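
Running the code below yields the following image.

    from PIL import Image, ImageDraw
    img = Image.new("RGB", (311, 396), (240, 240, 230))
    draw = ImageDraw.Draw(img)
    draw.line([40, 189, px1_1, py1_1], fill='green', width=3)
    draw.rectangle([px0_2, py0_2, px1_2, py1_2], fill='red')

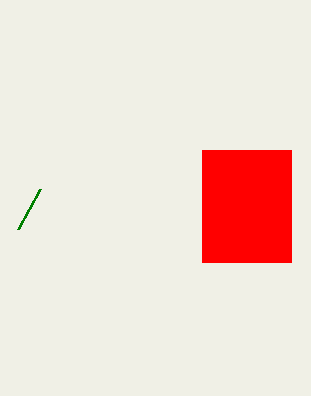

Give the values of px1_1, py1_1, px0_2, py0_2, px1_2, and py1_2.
px1_1 = 18; py1_1 = 229; px0_2 = 202; py0_2 = 150; px1_2 = 291; py1_2 = 262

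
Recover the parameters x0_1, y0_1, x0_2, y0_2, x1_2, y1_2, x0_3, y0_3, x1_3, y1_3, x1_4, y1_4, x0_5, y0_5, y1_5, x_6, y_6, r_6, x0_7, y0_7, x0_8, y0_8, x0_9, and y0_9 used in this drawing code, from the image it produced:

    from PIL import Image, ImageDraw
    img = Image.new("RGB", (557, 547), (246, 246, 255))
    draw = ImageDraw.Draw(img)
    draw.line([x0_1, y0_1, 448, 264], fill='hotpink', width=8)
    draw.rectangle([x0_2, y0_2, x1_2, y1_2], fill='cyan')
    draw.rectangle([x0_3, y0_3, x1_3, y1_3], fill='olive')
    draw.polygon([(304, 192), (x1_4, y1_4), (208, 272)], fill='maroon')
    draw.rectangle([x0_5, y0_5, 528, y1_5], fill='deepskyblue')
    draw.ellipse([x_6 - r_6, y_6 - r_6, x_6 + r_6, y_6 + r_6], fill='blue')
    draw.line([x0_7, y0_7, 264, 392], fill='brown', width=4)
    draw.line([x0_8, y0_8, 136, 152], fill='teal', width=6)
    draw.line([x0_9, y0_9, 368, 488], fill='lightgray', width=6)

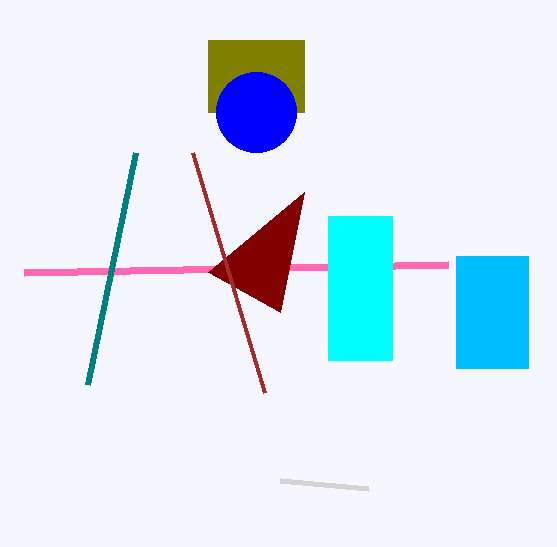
x0_1 = 24
y0_1 = 272
x0_2 = 328
y0_2 = 216
x1_2 = 392
y1_2 = 360
x0_3 = 208
y0_3 = 40
x1_3 = 304
y1_3 = 112
x1_4 = 280
y1_4 = 312
x0_5 = 456
y0_5 = 256
y1_5 = 368
x_6 = 256
y_6 = 112
r_6 = 40
x0_7 = 192
y0_7 = 152
x0_8 = 88
y0_8 = 384
x0_9 = 280
y0_9 = 480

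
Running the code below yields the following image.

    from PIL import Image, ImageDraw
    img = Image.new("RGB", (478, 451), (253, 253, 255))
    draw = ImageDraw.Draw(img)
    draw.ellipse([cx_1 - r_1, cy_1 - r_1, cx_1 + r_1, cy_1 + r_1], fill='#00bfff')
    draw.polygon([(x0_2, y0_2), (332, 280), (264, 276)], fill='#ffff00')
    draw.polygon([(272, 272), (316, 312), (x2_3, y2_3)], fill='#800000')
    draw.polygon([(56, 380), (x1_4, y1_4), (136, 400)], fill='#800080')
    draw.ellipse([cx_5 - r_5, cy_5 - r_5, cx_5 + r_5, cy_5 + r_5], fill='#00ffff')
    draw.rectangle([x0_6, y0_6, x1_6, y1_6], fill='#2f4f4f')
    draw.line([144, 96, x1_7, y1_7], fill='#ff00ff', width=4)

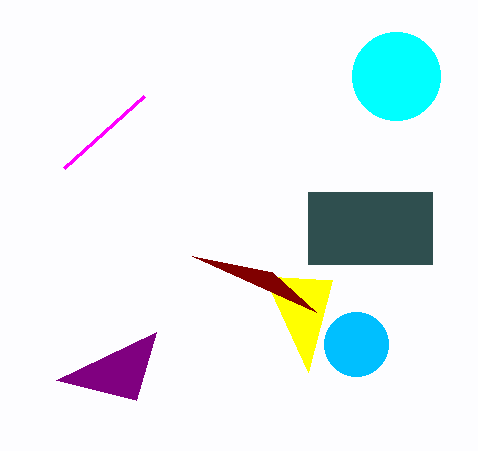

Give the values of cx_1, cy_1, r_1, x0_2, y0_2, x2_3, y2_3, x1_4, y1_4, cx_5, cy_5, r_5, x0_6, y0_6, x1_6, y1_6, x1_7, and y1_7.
cx_1 = 356
cy_1 = 344
r_1 = 32
x0_2 = 308
y0_2 = 372
x2_3 = 192
y2_3 = 256
x1_4 = 156
y1_4 = 332
cx_5 = 396
cy_5 = 76
r_5 = 44
x0_6 = 308
y0_6 = 192
x1_6 = 432
y1_6 = 264
x1_7 = 64
y1_7 = 168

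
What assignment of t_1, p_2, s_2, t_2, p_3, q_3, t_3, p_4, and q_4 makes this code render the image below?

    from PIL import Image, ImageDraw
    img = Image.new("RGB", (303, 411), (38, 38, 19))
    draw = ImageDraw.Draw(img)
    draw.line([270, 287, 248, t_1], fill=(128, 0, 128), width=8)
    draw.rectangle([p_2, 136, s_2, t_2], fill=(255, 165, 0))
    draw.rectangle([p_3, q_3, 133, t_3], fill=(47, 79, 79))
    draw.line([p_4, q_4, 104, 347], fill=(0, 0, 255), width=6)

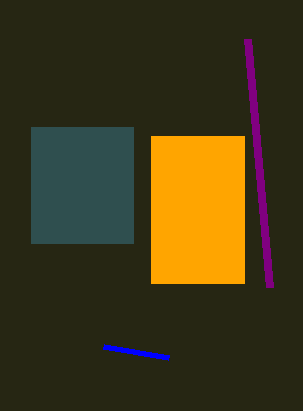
t_1 = 39
p_2 = 151
s_2 = 244
t_2 = 283
p_3 = 31
q_3 = 127
t_3 = 243
p_4 = 169
q_4 = 358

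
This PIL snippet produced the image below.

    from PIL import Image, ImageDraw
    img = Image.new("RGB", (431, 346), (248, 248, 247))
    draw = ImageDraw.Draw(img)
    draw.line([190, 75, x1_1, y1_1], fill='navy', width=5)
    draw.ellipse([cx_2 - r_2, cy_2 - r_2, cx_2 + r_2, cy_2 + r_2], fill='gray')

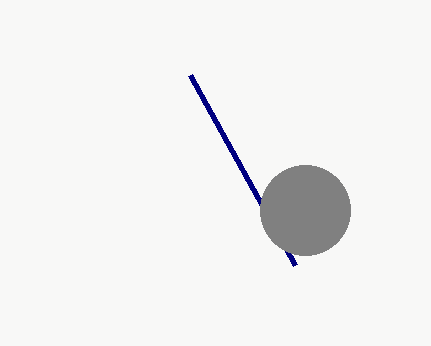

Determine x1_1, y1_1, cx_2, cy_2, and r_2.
x1_1 = 295, y1_1 = 265, cx_2 = 305, cy_2 = 210, r_2 = 45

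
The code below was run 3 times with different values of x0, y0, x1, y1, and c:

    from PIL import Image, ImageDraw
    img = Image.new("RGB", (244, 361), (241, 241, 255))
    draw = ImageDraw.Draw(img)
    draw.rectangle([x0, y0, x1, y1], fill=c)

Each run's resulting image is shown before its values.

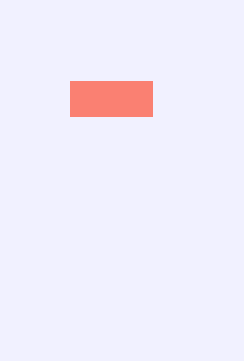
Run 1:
x0 = 70, y0 = 81, x1 = 152, y1 = 116, c = 'salmon'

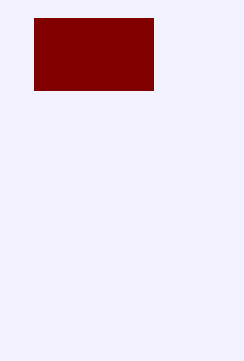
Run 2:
x0 = 34, y0 = 18, x1 = 153, y1 = 90, c = 'maroon'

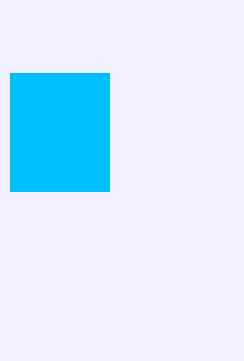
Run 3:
x0 = 10; y0 = 73; x1 = 109; y1 = 191; c = 'deepskyblue'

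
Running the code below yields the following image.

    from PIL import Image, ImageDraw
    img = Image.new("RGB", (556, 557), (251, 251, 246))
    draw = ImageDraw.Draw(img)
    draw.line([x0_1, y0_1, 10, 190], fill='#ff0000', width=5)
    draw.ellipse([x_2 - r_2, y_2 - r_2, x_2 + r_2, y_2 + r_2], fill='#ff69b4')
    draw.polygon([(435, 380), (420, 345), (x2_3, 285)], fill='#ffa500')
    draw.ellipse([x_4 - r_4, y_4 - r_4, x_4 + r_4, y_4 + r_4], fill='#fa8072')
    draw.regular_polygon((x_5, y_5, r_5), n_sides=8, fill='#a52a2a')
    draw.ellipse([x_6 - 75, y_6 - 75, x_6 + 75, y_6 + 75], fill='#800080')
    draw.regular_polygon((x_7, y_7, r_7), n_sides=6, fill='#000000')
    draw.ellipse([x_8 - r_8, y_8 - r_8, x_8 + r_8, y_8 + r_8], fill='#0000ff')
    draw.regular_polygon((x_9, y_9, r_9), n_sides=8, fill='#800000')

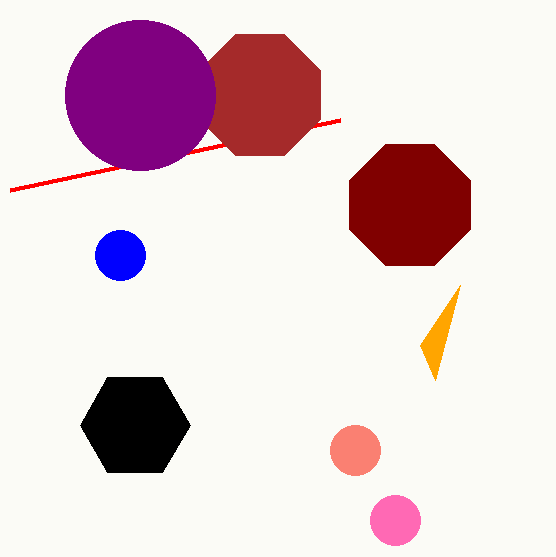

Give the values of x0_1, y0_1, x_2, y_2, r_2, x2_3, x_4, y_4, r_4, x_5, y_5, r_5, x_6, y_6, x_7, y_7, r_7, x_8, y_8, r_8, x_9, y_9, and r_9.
x0_1 = 340, y0_1 = 120, x_2 = 395, y_2 = 520, r_2 = 25, x2_3 = 460, x_4 = 355, y_4 = 450, r_4 = 25, x_5 = 260, y_5 = 95, r_5 = 65, x_6 = 140, y_6 = 95, x_7 = 135, y_7 = 425, r_7 = 55, x_8 = 120, y_8 = 255, r_8 = 25, x_9 = 410, y_9 = 205, r_9 = 65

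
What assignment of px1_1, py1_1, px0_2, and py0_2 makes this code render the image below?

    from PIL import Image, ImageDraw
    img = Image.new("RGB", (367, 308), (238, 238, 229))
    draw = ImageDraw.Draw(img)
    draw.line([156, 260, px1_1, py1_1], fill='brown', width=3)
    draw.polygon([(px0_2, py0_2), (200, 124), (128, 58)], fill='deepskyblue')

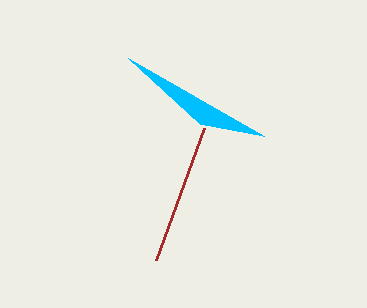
px1_1 = 204, py1_1 = 128, px0_2 = 264, py0_2 = 136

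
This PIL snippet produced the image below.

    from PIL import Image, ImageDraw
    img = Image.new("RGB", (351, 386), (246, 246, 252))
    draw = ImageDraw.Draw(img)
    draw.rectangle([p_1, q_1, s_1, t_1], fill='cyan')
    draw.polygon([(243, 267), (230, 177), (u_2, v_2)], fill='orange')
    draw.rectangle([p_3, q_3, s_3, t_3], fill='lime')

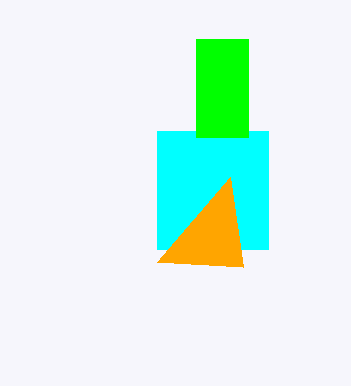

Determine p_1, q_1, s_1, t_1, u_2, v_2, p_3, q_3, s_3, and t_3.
p_1 = 157; q_1 = 131; s_1 = 268; t_1 = 249; u_2 = 157; v_2 = 262; p_3 = 196; q_3 = 39; s_3 = 248; t_3 = 137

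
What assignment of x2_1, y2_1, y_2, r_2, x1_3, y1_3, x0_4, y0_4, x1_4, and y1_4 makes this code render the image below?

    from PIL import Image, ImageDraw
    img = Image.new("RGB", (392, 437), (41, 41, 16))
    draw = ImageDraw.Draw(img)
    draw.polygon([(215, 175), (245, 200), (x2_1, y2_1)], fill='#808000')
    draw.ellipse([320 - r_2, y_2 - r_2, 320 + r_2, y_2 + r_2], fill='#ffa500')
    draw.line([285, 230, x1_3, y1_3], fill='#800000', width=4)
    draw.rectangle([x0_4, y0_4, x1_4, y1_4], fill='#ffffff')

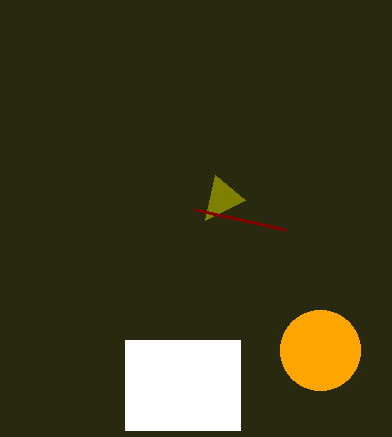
x2_1 = 205; y2_1 = 220; y_2 = 350; r_2 = 40; x1_3 = 195; y1_3 = 210; x0_4 = 125; y0_4 = 340; x1_4 = 240; y1_4 = 430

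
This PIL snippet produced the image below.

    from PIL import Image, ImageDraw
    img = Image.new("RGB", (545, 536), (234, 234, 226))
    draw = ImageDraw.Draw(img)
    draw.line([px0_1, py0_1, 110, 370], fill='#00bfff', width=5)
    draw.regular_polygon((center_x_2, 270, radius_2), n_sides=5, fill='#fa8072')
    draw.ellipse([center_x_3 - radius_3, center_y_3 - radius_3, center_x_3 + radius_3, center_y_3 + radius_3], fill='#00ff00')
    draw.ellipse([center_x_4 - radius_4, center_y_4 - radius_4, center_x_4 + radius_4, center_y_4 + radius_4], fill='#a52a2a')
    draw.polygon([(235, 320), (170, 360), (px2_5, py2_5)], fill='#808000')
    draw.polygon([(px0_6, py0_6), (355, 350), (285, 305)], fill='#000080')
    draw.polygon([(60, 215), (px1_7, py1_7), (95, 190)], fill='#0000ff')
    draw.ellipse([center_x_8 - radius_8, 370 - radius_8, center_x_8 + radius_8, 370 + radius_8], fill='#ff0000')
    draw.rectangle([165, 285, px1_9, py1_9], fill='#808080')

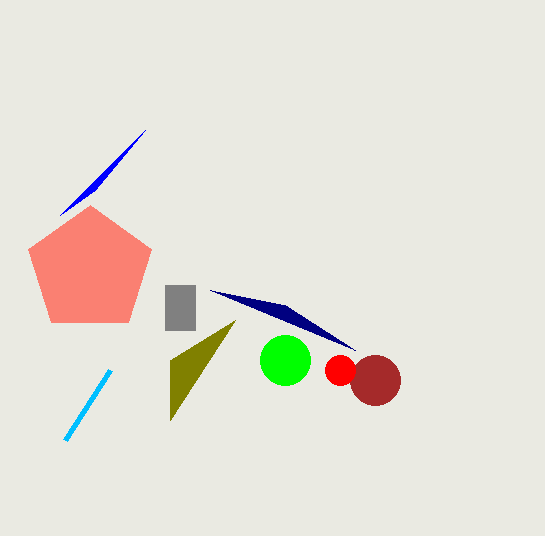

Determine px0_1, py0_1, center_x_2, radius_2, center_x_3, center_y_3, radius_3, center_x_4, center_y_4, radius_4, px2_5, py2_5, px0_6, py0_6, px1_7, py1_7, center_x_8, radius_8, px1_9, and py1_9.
px0_1 = 65
py0_1 = 440
center_x_2 = 90
radius_2 = 65
center_x_3 = 285
center_y_3 = 360
radius_3 = 25
center_x_4 = 375
center_y_4 = 380
radius_4 = 25
px2_5 = 170
py2_5 = 420
px0_6 = 210
py0_6 = 290
px1_7 = 145
py1_7 = 130
center_x_8 = 340
radius_8 = 15
px1_9 = 195
py1_9 = 330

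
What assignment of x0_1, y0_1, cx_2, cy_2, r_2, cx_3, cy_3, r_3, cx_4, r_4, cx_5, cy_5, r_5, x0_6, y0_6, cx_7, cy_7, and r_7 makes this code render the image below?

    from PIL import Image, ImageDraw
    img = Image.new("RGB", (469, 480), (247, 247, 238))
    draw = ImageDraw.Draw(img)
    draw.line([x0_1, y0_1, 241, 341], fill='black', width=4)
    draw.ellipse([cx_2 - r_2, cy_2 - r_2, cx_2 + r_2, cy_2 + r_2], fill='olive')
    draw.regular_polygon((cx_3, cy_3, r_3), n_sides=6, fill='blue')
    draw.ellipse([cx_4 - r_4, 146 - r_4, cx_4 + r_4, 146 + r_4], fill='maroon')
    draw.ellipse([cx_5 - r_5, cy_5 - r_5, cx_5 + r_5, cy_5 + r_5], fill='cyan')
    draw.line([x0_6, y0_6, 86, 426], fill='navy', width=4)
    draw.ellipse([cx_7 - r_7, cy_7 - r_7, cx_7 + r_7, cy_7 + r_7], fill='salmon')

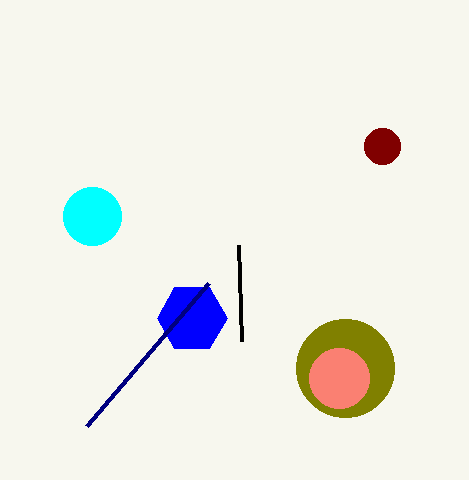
x0_1 = 238
y0_1 = 245
cx_2 = 345
cy_2 = 368
r_2 = 49
cx_3 = 192
cy_3 = 318
r_3 = 35
cx_4 = 382
r_4 = 18
cx_5 = 92
cy_5 = 216
r_5 = 29
x0_6 = 208
y0_6 = 283
cx_7 = 339
cy_7 = 378
r_7 = 30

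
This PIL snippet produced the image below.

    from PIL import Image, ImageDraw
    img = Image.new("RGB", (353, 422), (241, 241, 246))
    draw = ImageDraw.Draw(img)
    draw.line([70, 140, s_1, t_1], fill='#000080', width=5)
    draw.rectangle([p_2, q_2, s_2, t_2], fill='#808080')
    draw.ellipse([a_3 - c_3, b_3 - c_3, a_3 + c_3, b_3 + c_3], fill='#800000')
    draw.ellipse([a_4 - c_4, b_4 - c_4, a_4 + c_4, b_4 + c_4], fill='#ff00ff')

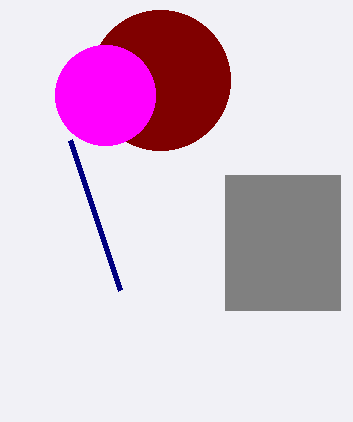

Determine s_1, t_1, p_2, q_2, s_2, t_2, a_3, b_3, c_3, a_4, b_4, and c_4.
s_1 = 120, t_1 = 290, p_2 = 225, q_2 = 175, s_2 = 340, t_2 = 310, a_3 = 160, b_3 = 80, c_3 = 70, a_4 = 105, b_4 = 95, c_4 = 50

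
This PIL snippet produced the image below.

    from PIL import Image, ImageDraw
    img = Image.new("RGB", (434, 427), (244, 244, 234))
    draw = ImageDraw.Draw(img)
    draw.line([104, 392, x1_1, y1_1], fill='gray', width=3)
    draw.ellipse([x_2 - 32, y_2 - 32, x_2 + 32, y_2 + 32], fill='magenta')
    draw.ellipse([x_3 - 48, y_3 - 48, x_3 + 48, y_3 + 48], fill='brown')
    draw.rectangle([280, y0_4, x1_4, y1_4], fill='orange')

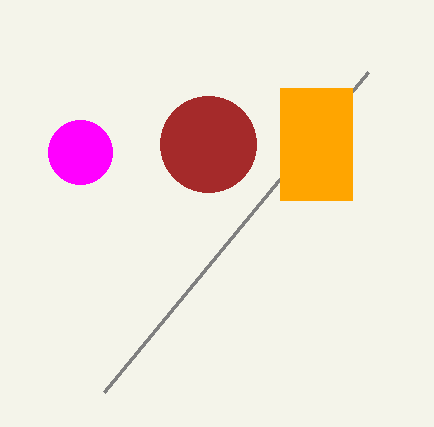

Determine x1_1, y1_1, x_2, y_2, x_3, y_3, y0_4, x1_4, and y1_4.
x1_1 = 368; y1_1 = 72; x_2 = 80; y_2 = 152; x_3 = 208; y_3 = 144; y0_4 = 88; x1_4 = 352; y1_4 = 200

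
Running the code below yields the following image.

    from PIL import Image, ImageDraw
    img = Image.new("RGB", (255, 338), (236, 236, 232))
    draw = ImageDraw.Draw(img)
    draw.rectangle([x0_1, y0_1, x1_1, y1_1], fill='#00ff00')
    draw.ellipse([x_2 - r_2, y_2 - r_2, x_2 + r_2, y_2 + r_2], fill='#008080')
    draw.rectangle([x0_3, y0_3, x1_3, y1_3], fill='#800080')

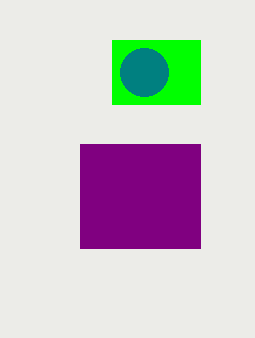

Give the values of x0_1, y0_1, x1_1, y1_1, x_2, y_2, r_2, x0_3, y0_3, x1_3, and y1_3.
x0_1 = 112, y0_1 = 40, x1_1 = 200, y1_1 = 104, x_2 = 144, y_2 = 72, r_2 = 24, x0_3 = 80, y0_3 = 144, x1_3 = 200, y1_3 = 248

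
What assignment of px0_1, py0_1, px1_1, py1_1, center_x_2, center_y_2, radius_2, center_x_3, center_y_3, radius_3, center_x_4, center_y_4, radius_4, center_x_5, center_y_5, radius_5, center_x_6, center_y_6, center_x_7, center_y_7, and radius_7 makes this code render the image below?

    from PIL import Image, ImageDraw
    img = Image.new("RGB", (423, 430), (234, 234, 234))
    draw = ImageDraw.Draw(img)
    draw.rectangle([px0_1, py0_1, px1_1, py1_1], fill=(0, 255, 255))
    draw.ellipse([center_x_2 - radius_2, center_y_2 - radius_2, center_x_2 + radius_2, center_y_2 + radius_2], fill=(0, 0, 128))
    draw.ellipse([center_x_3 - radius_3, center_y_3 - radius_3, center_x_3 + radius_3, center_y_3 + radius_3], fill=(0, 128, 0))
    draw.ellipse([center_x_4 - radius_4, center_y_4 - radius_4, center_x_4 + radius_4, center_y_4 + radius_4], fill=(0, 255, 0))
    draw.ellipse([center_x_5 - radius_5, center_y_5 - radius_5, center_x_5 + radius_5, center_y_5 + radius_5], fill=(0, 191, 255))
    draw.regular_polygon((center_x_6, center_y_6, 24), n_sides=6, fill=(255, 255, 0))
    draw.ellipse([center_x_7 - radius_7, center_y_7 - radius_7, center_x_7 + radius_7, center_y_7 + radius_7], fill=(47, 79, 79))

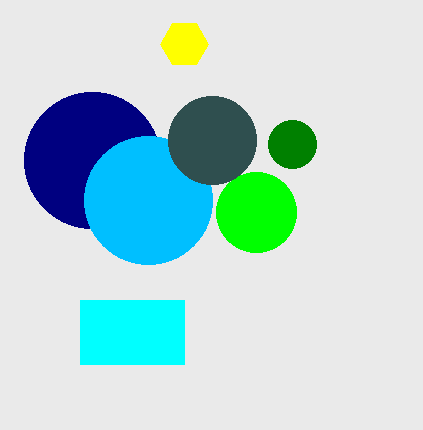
px0_1 = 80, py0_1 = 300, px1_1 = 184, py1_1 = 364, center_x_2 = 92, center_y_2 = 160, radius_2 = 68, center_x_3 = 292, center_y_3 = 144, radius_3 = 24, center_x_4 = 256, center_y_4 = 212, radius_4 = 40, center_x_5 = 148, center_y_5 = 200, radius_5 = 64, center_x_6 = 184, center_y_6 = 44, center_x_7 = 212, center_y_7 = 140, radius_7 = 44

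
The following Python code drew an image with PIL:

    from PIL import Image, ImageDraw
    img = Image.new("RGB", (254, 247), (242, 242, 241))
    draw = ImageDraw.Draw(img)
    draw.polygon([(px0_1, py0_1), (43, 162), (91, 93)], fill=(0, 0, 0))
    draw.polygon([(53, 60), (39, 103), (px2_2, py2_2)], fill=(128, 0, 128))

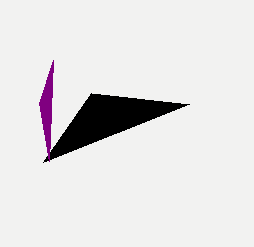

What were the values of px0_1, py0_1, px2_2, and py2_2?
px0_1 = 189; py0_1 = 104; px2_2 = 49; py2_2 = 161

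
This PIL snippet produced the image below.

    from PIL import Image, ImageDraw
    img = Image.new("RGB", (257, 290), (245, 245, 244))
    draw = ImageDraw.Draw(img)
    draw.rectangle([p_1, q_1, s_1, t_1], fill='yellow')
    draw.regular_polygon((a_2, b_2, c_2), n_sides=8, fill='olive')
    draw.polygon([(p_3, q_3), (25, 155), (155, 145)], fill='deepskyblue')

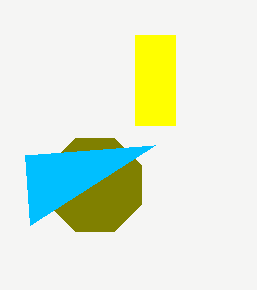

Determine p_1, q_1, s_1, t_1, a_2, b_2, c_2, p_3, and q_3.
p_1 = 135
q_1 = 35
s_1 = 175
t_1 = 125
a_2 = 95
b_2 = 185
c_2 = 50
p_3 = 30
q_3 = 225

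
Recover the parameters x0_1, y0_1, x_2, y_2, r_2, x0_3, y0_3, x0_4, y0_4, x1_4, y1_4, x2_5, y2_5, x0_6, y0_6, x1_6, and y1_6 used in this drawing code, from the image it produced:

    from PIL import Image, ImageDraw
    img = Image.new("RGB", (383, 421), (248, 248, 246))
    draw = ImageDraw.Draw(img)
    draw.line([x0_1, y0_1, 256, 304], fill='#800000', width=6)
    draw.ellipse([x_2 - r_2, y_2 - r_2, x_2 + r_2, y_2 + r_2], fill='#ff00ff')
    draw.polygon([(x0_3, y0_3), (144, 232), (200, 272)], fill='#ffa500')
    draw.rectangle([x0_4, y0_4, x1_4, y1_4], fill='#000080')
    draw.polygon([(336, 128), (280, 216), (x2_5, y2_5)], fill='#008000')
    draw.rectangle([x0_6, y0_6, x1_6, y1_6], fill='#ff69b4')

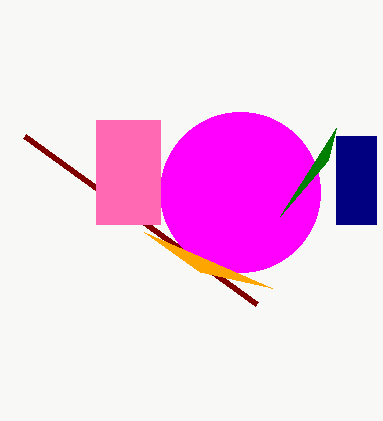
x0_1 = 24, y0_1 = 136, x_2 = 240, y_2 = 192, r_2 = 80, x0_3 = 272, y0_3 = 288, x0_4 = 336, y0_4 = 136, x1_4 = 376, y1_4 = 224, x2_5 = 328, y2_5 = 160, x0_6 = 96, y0_6 = 120, x1_6 = 160, y1_6 = 224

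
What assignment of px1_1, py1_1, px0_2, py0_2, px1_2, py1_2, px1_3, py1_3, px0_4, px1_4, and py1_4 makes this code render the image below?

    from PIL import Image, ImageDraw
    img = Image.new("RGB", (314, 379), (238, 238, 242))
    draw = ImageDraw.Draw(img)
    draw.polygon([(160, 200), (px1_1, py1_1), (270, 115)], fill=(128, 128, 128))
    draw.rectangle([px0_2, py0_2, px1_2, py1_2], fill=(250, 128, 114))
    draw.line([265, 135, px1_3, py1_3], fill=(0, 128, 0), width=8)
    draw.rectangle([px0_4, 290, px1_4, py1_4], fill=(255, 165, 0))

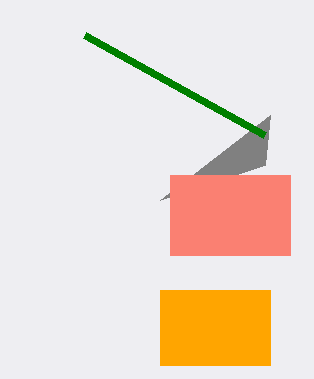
px1_1 = 265, py1_1 = 165, px0_2 = 170, py0_2 = 175, px1_2 = 290, py1_2 = 255, px1_3 = 85, py1_3 = 35, px0_4 = 160, px1_4 = 270, py1_4 = 365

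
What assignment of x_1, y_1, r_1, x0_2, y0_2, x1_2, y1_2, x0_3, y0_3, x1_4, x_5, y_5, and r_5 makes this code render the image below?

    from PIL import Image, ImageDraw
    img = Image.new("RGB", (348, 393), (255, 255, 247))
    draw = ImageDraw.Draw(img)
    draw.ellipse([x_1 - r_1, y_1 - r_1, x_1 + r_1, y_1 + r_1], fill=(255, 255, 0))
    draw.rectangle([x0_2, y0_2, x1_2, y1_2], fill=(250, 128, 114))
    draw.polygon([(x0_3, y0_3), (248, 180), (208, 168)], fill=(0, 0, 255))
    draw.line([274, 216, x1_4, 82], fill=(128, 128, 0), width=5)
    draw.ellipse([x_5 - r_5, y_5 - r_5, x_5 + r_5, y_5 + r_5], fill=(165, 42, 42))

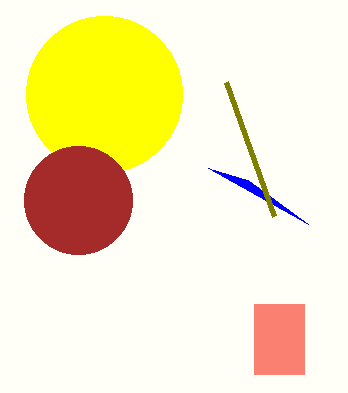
x_1 = 104, y_1 = 94, r_1 = 78, x0_2 = 254, y0_2 = 304, x1_2 = 304, y1_2 = 374, x0_3 = 308, y0_3 = 224, x1_4 = 226, x_5 = 78, y_5 = 200, r_5 = 54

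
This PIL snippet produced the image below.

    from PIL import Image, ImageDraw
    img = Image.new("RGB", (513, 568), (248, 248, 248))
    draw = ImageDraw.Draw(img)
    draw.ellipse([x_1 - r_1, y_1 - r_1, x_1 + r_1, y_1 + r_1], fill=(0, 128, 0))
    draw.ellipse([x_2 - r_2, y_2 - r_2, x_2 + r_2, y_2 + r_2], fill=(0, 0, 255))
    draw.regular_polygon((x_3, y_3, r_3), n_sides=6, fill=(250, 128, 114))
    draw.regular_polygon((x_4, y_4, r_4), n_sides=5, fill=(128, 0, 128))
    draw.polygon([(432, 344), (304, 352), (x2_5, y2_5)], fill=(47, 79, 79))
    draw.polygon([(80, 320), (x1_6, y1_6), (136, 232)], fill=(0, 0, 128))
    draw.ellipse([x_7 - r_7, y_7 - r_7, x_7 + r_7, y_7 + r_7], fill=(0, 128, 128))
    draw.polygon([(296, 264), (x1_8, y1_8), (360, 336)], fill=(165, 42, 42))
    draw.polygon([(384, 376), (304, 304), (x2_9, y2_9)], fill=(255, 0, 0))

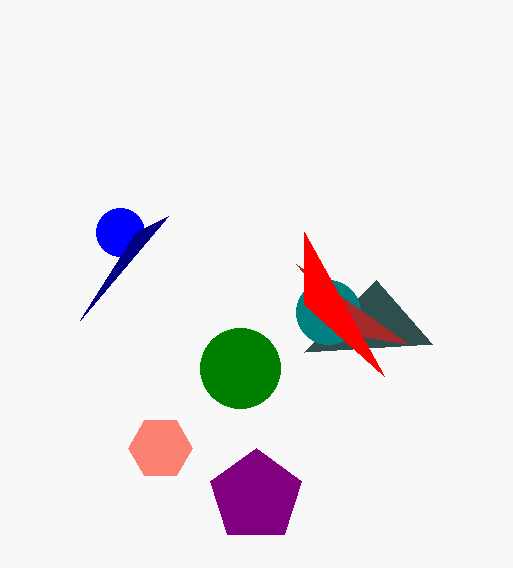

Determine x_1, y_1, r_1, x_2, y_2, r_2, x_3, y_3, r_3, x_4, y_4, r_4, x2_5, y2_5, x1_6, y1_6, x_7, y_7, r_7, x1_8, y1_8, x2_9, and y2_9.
x_1 = 240, y_1 = 368, r_1 = 40, x_2 = 120, y_2 = 232, r_2 = 24, x_3 = 160, y_3 = 448, r_3 = 32, x_4 = 256, y_4 = 496, r_4 = 48, x2_5 = 376, y2_5 = 280, x1_6 = 168, y1_6 = 216, x_7 = 328, y_7 = 312, r_7 = 32, x1_8 = 408, y1_8 = 344, x2_9 = 304, y2_9 = 232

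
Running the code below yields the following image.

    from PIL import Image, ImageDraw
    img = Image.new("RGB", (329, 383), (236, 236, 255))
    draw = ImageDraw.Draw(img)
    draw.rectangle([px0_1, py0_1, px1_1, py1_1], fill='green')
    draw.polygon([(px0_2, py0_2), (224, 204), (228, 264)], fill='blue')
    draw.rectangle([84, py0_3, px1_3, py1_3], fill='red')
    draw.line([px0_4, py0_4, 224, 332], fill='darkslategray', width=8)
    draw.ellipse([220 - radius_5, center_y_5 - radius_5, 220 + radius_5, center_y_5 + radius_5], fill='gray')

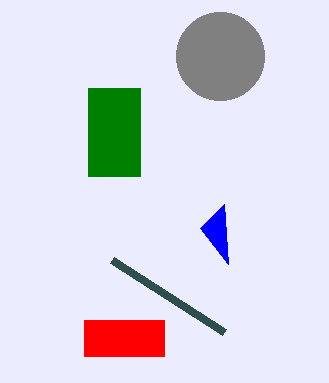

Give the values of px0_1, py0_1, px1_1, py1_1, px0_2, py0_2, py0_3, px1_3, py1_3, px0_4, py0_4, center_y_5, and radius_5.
px0_1 = 88, py0_1 = 88, px1_1 = 140, py1_1 = 176, px0_2 = 200, py0_2 = 228, py0_3 = 320, px1_3 = 164, py1_3 = 356, px0_4 = 112, py0_4 = 260, center_y_5 = 56, radius_5 = 44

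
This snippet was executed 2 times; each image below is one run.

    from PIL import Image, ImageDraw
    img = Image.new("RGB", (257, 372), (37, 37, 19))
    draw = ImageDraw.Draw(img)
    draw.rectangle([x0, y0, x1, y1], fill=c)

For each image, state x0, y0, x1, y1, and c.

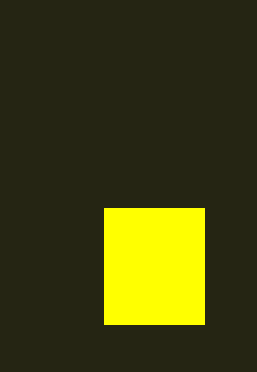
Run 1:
x0 = 104; y0 = 208; x1 = 204; y1 = 324; c = 'yellow'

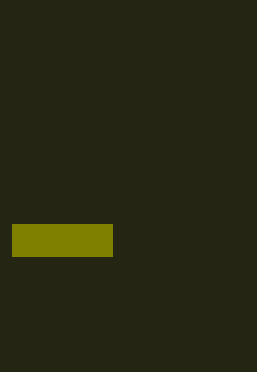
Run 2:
x0 = 12; y0 = 224; x1 = 112; y1 = 256; c = 'olive'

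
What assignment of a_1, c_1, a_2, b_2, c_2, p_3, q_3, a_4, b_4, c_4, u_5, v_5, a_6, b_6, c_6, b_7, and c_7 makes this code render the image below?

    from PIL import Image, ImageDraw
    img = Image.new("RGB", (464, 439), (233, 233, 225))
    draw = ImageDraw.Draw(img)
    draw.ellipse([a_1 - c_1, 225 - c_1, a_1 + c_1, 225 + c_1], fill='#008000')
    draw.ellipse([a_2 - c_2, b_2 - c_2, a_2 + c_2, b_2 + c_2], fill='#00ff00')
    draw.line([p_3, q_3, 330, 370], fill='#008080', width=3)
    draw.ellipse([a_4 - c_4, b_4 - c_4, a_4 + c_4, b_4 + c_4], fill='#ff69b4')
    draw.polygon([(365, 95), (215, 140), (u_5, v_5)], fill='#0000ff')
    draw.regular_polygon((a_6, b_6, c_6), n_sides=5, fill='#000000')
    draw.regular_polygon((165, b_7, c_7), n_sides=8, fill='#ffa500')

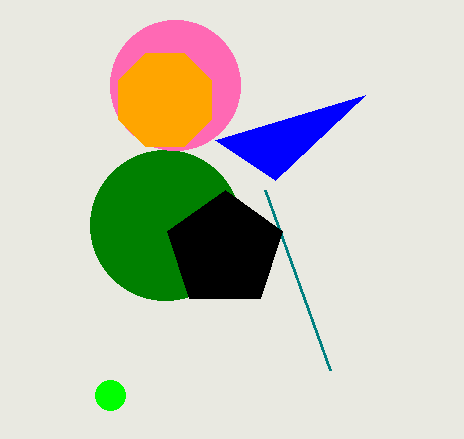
a_1 = 165
c_1 = 75
a_2 = 110
b_2 = 395
c_2 = 15
p_3 = 265
q_3 = 190
a_4 = 175
b_4 = 85
c_4 = 65
u_5 = 275
v_5 = 180
a_6 = 225
b_6 = 250
c_6 = 60
b_7 = 100
c_7 = 50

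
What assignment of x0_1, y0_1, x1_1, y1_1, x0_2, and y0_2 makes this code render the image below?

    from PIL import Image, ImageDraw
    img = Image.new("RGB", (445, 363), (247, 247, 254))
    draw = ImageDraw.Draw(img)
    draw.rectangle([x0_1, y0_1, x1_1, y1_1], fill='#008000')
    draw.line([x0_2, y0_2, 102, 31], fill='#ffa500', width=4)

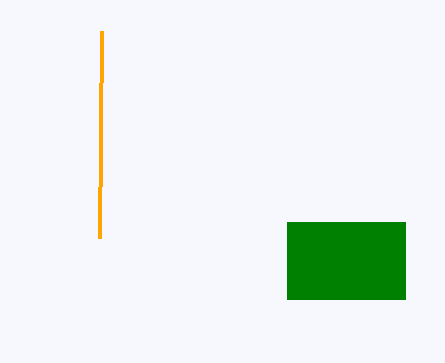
x0_1 = 287, y0_1 = 222, x1_1 = 405, y1_1 = 299, x0_2 = 100, y0_2 = 238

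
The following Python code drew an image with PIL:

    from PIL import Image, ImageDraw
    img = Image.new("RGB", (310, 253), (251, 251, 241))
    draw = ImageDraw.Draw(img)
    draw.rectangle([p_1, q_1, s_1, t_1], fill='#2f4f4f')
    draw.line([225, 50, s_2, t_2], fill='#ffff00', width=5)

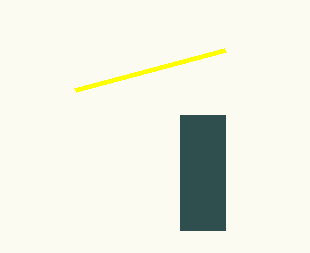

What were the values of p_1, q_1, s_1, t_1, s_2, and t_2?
p_1 = 180
q_1 = 115
s_1 = 225
t_1 = 230
s_2 = 75
t_2 = 90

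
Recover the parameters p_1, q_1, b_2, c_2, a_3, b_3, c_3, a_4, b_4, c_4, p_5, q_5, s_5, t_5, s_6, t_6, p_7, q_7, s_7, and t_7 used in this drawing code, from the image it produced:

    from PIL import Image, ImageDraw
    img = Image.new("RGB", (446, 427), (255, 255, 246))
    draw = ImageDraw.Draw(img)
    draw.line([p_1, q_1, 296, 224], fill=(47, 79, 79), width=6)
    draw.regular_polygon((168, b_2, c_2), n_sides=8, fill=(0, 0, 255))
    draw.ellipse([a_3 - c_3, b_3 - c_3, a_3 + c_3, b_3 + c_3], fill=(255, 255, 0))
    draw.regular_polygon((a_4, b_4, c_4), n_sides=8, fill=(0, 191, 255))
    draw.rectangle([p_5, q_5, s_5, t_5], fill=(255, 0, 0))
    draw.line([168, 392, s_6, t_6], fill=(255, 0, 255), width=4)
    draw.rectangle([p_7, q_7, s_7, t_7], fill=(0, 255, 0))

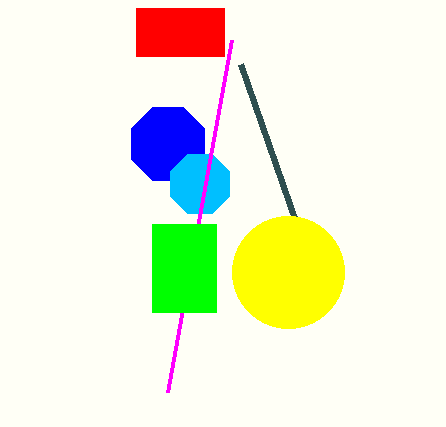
p_1 = 240
q_1 = 64
b_2 = 144
c_2 = 40
a_3 = 288
b_3 = 272
c_3 = 56
a_4 = 200
b_4 = 184
c_4 = 32
p_5 = 136
q_5 = 8
s_5 = 224
t_5 = 56
s_6 = 232
t_6 = 40
p_7 = 152
q_7 = 224
s_7 = 216
t_7 = 312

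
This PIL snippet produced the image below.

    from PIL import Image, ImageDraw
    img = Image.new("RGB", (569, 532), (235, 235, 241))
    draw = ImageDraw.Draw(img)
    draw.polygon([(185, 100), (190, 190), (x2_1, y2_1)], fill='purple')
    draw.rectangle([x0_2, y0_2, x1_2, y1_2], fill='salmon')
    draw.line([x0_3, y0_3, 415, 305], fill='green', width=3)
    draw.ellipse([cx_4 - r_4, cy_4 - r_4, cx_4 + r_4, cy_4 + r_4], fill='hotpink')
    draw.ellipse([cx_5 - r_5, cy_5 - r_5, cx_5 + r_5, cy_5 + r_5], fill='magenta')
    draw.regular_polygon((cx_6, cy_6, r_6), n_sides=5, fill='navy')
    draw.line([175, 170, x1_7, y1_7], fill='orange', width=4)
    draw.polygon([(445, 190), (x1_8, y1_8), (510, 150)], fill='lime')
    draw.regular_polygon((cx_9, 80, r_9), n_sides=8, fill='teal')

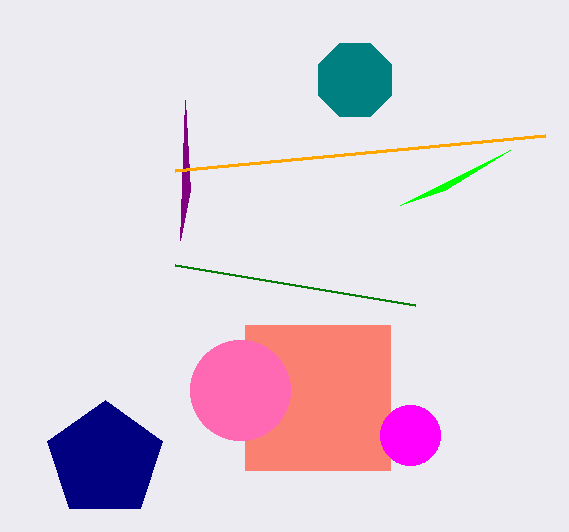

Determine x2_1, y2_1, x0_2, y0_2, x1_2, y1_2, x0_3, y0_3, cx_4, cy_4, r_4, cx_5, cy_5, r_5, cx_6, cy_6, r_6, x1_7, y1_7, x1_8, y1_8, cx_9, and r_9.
x2_1 = 180, y2_1 = 240, x0_2 = 245, y0_2 = 325, x1_2 = 390, y1_2 = 470, x0_3 = 175, y0_3 = 265, cx_4 = 240, cy_4 = 390, r_4 = 50, cx_5 = 410, cy_5 = 435, r_5 = 30, cx_6 = 105, cy_6 = 460, r_6 = 60, x1_7 = 545, y1_7 = 135, x1_8 = 400, y1_8 = 205, cx_9 = 355, r_9 = 40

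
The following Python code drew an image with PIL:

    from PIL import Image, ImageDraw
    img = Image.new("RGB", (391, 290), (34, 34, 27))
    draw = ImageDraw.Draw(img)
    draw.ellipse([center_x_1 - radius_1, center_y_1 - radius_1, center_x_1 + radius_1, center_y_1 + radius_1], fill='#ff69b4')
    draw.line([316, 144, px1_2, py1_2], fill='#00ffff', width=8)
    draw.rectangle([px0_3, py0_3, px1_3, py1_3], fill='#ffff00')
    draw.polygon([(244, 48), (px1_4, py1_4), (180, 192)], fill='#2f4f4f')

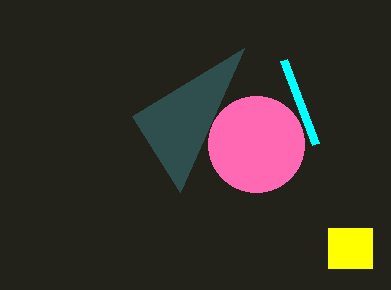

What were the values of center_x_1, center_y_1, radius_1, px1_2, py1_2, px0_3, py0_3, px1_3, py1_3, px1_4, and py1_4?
center_x_1 = 256; center_y_1 = 144; radius_1 = 48; px1_2 = 284; py1_2 = 60; px0_3 = 328; py0_3 = 228; px1_3 = 372; py1_3 = 268; px1_4 = 132; py1_4 = 116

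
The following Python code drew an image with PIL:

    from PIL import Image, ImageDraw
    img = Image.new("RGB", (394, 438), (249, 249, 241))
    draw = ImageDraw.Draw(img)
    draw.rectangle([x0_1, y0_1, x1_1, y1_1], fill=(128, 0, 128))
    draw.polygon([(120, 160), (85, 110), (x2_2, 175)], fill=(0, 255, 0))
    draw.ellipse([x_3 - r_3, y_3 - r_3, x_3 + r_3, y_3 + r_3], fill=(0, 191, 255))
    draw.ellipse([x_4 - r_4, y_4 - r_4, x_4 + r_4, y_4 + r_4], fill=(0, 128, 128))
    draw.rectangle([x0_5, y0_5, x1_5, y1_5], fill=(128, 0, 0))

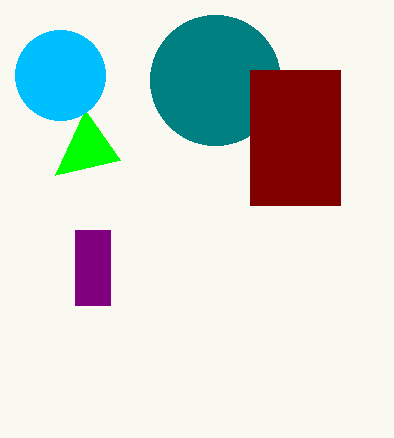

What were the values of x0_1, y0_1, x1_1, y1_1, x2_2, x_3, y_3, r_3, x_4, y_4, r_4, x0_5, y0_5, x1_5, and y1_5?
x0_1 = 75; y0_1 = 230; x1_1 = 110; y1_1 = 305; x2_2 = 55; x_3 = 60; y_3 = 75; r_3 = 45; x_4 = 215; y_4 = 80; r_4 = 65; x0_5 = 250; y0_5 = 70; x1_5 = 340; y1_5 = 205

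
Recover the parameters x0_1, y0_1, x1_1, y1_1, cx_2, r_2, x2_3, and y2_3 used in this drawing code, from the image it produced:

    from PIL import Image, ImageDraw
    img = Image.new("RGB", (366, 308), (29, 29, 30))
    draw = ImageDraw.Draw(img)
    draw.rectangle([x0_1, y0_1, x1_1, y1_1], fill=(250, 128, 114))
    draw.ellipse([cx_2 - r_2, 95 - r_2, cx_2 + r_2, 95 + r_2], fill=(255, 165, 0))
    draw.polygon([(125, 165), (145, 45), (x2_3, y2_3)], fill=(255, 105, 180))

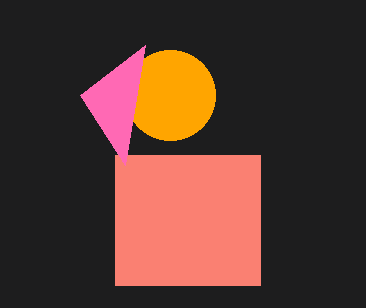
x0_1 = 115, y0_1 = 155, x1_1 = 260, y1_1 = 285, cx_2 = 170, r_2 = 45, x2_3 = 80, y2_3 = 95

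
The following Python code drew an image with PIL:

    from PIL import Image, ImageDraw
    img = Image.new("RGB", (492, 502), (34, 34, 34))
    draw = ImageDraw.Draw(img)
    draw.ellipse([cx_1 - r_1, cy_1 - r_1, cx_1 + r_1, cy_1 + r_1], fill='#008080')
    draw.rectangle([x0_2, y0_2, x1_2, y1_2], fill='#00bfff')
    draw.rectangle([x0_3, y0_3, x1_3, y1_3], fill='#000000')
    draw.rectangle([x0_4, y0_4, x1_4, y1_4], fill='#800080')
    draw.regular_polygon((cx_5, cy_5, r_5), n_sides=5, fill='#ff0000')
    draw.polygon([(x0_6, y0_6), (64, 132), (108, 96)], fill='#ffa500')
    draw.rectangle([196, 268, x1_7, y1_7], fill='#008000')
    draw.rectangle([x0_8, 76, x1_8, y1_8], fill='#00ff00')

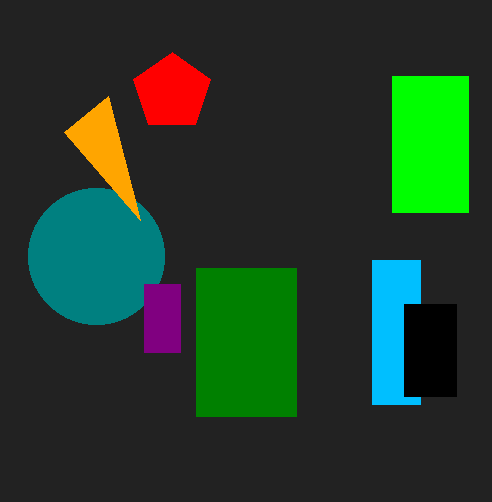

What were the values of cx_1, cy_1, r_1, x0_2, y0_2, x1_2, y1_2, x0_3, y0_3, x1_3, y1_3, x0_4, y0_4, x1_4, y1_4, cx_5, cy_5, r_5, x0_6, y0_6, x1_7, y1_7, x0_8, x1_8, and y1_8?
cx_1 = 96, cy_1 = 256, r_1 = 68, x0_2 = 372, y0_2 = 260, x1_2 = 420, y1_2 = 404, x0_3 = 404, y0_3 = 304, x1_3 = 456, y1_3 = 396, x0_4 = 144, y0_4 = 284, x1_4 = 180, y1_4 = 352, cx_5 = 172, cy_5 = 92, r_5 = 40, x0_6 = 140, y0_6 = 220, x1_7 = 296, y1_7 = 416, x0_8 = 392, x1_8 = 468, y1_8 = 212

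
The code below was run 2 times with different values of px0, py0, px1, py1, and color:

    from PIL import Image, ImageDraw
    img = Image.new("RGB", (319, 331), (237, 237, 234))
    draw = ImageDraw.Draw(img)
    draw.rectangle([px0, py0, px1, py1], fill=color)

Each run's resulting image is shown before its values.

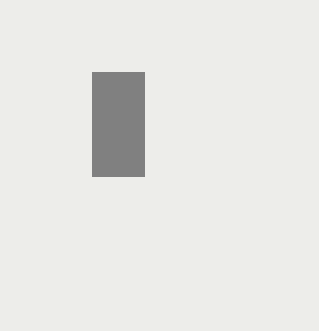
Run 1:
px0 = 92
py0 = 72
px1 = 144
py1 = 176
color = 'gray'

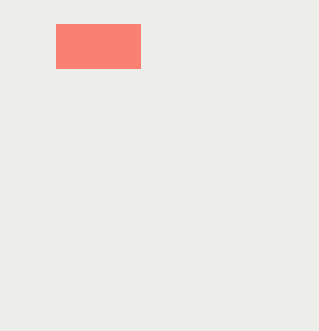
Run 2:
px0 = 56, py0 = 24, px1 = 140, py1 = 68, color = 'salmon'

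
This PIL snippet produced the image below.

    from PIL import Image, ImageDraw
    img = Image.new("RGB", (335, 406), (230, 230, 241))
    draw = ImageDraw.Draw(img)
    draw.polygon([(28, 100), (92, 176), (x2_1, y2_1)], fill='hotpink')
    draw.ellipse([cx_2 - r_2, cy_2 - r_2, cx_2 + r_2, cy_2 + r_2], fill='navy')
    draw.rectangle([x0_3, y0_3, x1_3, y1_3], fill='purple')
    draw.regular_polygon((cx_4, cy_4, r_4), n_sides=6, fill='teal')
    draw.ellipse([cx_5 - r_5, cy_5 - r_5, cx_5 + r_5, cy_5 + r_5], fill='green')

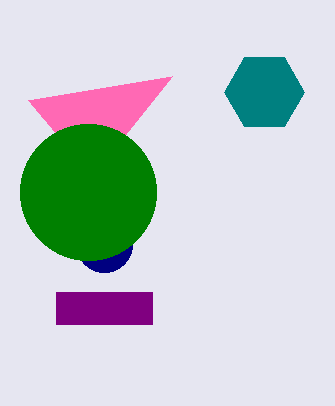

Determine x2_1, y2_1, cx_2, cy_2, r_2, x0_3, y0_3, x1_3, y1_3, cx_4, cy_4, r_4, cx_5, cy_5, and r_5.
x2_1 = 172, y2_1 = 76, cx_2 = 104, cy_2 = 244, r_2 = 28, x0_3 = 56, y0_3 = 292, x1_3 = 152, y1_3 = 324, cx_4 = 264, cy_4 = 92, r_4 = 40, cx_5 = 88, cy_5 = 192, r_5 = 68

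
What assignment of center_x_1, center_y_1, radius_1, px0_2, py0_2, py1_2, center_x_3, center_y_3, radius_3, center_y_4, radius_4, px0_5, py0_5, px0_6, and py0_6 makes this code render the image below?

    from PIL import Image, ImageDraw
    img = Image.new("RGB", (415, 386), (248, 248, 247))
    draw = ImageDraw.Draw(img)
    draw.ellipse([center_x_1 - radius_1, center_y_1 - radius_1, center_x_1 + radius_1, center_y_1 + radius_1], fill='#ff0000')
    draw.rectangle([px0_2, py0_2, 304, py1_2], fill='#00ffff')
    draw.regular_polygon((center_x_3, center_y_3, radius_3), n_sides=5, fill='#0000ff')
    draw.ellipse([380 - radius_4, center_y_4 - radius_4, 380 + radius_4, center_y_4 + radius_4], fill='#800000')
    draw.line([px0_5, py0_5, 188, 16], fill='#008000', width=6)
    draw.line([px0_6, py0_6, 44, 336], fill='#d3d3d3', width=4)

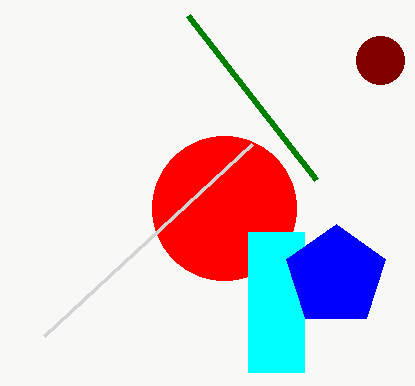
center_x_1 = 224; center_y_1 = 208; radius_1 = 72; px0_2 = 248; py0_2 = 232; py1_2 = 372; center_x_3 = 336; center_y_3 = 276; radius_3 = 52; center_y_4 = 60; radius_4 = 24; px0_5 = 316; py0_5 = 180; px0_6 = 252; py0_6 = 144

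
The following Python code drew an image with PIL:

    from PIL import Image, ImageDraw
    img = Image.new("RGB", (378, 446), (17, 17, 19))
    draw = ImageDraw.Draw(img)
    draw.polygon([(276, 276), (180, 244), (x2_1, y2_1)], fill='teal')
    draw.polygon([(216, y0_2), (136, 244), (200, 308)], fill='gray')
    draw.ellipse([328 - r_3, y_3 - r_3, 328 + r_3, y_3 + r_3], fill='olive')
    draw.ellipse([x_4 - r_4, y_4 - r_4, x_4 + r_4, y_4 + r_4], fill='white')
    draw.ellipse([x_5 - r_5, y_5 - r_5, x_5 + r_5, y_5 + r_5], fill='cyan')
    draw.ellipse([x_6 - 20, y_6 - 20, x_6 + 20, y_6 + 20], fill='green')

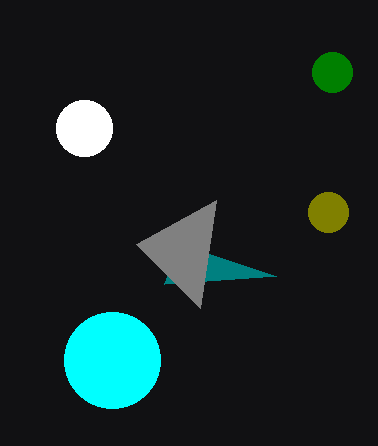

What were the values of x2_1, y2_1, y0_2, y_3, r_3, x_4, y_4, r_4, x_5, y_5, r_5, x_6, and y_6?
x2_1 = 164
y2_1 = 284
y0_2 = 200
y_3 = 212
r_3 = 20
x_4 = 84
y_4 = 128
r_4 = 28
x_5 = 112
y_5 = 360
r_5 = 48
x_6 = 332
y_6 = 72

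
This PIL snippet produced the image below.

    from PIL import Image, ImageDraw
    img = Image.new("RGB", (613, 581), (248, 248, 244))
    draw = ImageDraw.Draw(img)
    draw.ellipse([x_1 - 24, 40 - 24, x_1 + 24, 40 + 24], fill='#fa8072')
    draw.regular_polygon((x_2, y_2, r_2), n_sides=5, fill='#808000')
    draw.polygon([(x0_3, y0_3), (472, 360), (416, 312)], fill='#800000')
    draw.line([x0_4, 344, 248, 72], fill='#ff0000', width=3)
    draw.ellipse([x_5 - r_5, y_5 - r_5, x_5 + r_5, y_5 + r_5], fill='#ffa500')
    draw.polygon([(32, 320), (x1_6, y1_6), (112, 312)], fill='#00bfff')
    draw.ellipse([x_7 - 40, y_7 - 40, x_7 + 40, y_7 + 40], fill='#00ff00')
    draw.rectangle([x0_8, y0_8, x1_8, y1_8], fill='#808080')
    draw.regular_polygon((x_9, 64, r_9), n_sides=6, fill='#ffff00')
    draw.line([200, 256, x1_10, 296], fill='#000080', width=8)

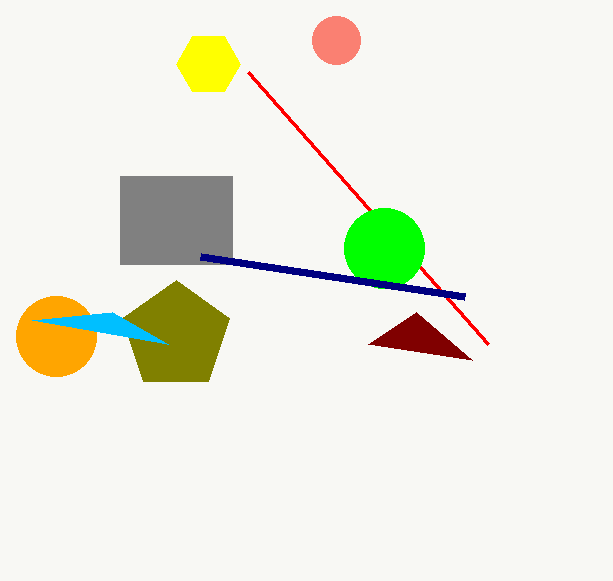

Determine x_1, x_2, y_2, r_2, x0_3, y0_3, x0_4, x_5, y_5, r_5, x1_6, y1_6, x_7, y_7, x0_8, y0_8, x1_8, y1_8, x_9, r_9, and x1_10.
x_1 = 336; x_2 = 176; y_2 = 336; r_2 = 56; x0_3 = 368; y0_3 = 344; x0_4 = 488; x_5 = 56; y_5 = 336; r_5 = 40; x1_6 = 168; y1_6 = 344; x_7 = 384; y_7 = 248; x0_8 = 120; y0_8 = 176; x1_8 = 232; y1_8 = 264; x_9 = 208; r_9 = 32; x1_10 = 464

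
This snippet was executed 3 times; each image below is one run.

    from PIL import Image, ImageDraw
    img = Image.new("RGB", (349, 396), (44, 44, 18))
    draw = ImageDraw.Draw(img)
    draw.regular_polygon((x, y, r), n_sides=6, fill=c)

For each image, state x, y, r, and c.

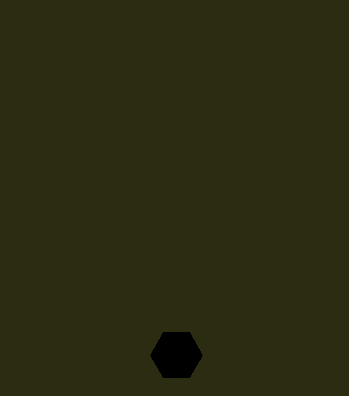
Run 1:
x = 176, y = 355, r = 26, c = 'black'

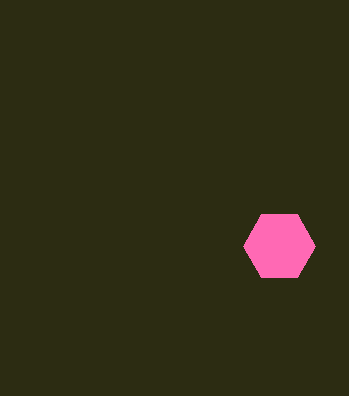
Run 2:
x = 279
y = 246
r = 36
c = 'hotpink'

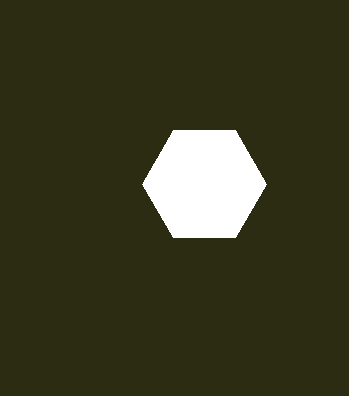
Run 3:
x = 204, y = 184, r = 62, c = 'white'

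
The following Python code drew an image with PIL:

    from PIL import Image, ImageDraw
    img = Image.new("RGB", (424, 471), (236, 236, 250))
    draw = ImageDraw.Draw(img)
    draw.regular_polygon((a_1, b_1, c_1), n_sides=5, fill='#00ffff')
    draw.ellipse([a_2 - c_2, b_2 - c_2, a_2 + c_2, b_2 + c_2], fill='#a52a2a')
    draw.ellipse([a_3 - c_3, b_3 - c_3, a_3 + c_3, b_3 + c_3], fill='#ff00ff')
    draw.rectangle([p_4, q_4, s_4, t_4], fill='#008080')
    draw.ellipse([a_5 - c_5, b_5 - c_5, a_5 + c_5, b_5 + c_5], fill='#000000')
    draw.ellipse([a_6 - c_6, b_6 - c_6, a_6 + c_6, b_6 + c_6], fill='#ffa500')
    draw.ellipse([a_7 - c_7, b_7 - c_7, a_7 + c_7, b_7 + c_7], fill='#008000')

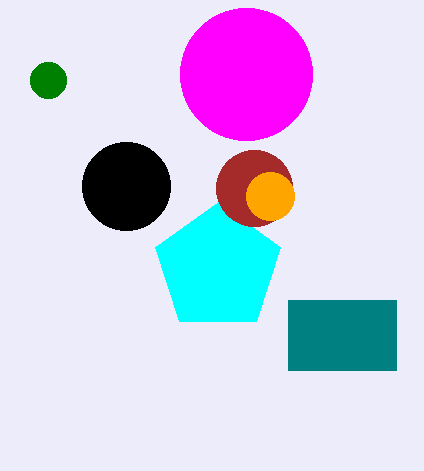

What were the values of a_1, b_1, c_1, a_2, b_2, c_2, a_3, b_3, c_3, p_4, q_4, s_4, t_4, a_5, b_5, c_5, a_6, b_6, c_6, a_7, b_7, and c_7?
a_1 = 218; b_1 = 268; c_1 = 66; a_2 = 254; b_2 = 188; c_2 = 38; a_3 = 246; b_3 = 74; c_3 = 66; p_4 = 288; q_4 = 300; s_4 = 396; t_4 = 370; a_5 = 126; b_5 = 186; c_5 = 44; a_6 = 270; b_6 = 196; c_6 = 24; a_7 = 48; b_7 = 80; c_7 = 18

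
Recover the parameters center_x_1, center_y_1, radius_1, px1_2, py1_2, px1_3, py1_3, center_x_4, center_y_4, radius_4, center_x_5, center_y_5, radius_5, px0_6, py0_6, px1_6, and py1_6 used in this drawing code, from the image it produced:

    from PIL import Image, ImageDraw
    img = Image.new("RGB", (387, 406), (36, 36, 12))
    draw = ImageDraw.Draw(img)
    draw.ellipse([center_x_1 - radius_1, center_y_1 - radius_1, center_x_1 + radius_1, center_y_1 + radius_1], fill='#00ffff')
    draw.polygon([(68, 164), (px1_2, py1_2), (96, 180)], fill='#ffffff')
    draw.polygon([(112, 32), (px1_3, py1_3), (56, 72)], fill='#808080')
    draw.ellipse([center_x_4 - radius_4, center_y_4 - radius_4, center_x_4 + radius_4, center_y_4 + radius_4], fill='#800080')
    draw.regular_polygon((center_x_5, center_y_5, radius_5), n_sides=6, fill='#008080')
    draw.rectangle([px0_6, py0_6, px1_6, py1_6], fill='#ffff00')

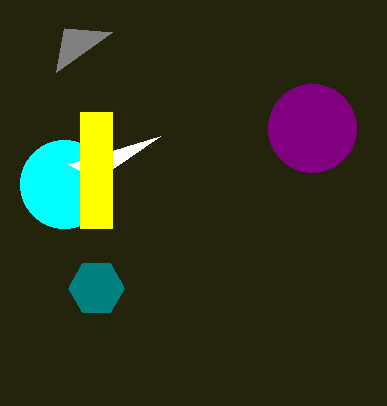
center_x_1 = 64; center_y_1 = 184; radius_1 = 44; px1_2 = 160; py1_2 = 136; px1_3 = 64; py1_3 = 28; center_x_4 = 312; center_y_4 = 128; radius_4 = 44; center_x_5 = 96; center_y_5 = 288; radius_5 = 28; px0_6 = 80; py0_6 = 112; px1_6 = 112; py1_6 = 228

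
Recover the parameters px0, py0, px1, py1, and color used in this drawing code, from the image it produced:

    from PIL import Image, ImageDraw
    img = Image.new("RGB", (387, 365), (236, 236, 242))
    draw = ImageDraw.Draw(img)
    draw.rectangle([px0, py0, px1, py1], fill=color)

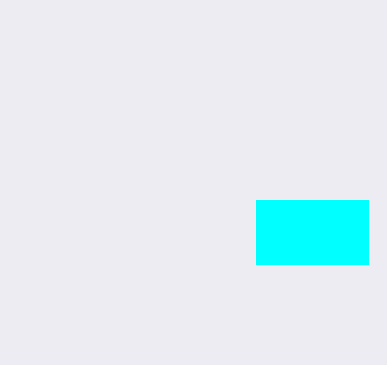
px0 = 256, py0 = 200, px1 = 368, py1 = 264, color = 'cyan'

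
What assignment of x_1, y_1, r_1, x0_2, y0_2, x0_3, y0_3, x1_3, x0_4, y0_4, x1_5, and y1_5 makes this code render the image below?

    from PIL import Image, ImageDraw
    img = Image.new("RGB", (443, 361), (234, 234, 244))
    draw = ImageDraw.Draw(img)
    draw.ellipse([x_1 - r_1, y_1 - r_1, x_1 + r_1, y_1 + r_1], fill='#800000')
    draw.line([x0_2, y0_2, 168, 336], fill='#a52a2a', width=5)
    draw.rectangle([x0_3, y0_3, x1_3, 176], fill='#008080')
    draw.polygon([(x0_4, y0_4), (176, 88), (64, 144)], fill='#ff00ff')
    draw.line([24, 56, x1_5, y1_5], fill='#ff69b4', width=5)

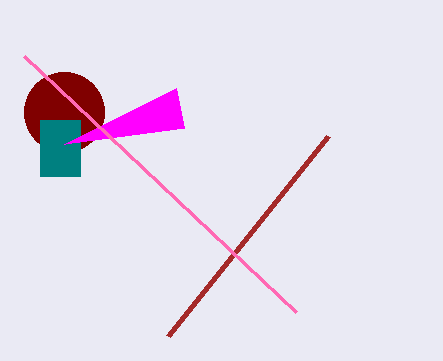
x_1 = 64
y_1 = 112
r_1 = 40
x0_2 = 328
y0_2 = 136
x0_3 = 40
y0_3 = 120
x1_3 = 80
x0_4 = 184
y0_4 = 128
x1_5 = 296
y1_5 = 312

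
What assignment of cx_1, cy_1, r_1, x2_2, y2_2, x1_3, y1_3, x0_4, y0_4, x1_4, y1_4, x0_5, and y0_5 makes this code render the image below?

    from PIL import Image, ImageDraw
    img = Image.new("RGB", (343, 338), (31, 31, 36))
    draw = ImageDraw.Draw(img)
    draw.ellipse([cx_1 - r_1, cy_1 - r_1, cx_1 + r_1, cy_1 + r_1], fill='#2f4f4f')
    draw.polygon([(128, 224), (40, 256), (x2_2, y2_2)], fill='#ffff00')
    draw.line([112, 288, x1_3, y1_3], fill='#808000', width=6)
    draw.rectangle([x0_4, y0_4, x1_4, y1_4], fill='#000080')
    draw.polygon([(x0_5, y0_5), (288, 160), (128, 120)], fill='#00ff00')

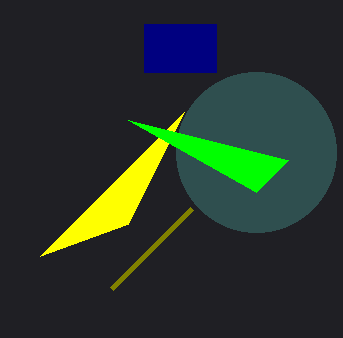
cx_1 = 256
cy_1 = 152
r_1 = 80
x2_2 = 184
y2_2 = 112
x1_3 = 192
y1_3 = 208
x0_4 = 144
y0_4 = 24
x1_4 = 216
y1_4 = 72
x0_5 = 256
y0_5 = 192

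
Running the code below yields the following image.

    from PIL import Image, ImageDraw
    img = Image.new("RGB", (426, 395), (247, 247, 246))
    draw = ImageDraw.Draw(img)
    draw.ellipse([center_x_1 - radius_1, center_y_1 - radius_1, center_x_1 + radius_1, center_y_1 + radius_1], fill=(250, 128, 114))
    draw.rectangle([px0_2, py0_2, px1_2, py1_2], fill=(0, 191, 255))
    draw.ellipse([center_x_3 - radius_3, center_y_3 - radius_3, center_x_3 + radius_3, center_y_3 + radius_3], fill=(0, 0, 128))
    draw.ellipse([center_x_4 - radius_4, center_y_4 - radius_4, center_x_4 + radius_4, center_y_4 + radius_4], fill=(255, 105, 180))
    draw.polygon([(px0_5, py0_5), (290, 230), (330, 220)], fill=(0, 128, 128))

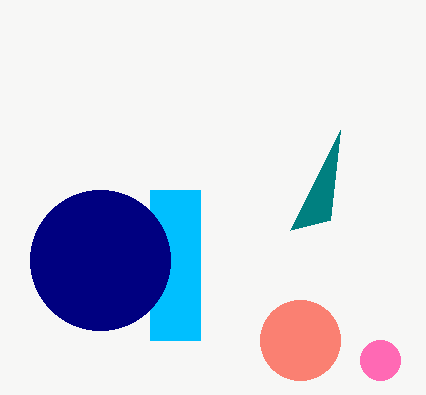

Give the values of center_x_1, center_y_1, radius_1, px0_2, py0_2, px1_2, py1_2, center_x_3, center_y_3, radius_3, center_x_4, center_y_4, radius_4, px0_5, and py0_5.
center_x_1 = 300, center_y_1 = 340, radius_1 = 40, px0_2 = 150, py0_2 = 190, px1_2 = 200, py1_2 = 340, center_x_3 = 100, center_y_3 = 260, radius_3 = 70, center_x_4 = 380, center_y_4 = 360, radius_4 = 20, px0_5 = 340, py0_5 = 130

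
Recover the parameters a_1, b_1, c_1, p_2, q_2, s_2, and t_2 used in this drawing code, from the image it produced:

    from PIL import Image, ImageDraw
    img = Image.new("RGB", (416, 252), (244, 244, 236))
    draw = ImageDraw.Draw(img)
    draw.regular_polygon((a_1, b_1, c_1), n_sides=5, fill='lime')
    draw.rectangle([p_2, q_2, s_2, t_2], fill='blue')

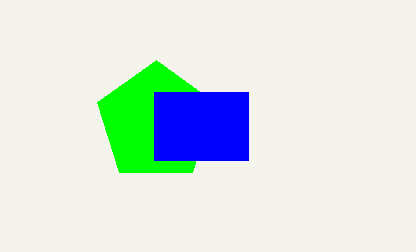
a_1 = 156
b_1 = 122
c_1 = 62
p_2 = 154
q_2 = 92
s_2 = 248
t_2 = 160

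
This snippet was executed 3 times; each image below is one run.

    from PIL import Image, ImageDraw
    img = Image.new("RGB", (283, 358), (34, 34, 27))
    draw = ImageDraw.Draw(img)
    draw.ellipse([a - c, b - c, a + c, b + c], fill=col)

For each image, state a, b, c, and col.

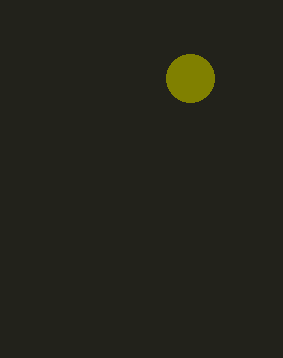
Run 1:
a = 190
b = 78
c = 24
col = 'olive'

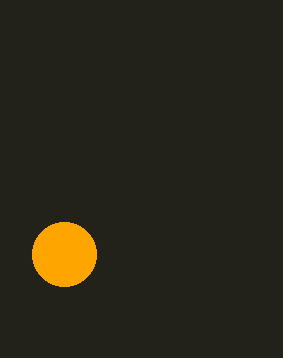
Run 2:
a = 64
b = 254
c = 32
col = 'orange'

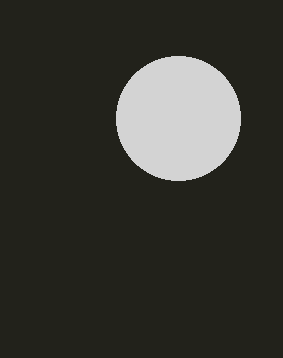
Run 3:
a = 178
b = 118
c = 62
col = 'lightgray'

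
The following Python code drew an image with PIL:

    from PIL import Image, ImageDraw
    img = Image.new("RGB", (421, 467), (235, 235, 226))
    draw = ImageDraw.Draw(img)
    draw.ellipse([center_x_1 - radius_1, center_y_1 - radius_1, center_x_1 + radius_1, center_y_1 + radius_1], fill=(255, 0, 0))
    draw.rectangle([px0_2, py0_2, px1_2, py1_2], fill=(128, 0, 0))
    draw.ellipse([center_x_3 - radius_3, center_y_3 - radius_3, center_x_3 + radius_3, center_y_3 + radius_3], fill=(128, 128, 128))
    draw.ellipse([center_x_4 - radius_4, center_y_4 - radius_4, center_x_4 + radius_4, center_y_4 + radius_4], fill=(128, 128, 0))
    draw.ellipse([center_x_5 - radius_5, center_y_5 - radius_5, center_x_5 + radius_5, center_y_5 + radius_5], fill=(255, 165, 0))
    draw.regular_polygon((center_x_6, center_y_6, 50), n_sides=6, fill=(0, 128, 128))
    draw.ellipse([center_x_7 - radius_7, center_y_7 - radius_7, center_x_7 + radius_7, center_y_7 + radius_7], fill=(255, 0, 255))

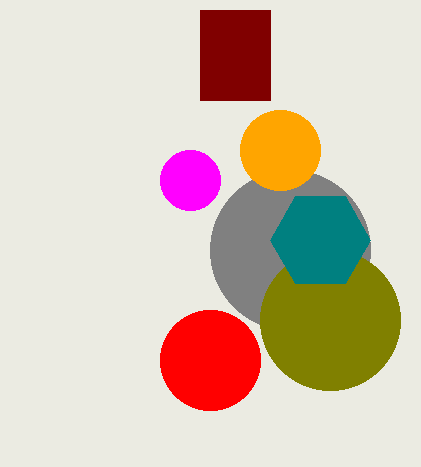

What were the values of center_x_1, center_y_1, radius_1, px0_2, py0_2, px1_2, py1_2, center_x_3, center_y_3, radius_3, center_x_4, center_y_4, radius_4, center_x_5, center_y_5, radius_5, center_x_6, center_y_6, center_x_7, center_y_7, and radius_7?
center_x_1 = 210; center_y_1 = 360; radius_1 = 50; px0_2 = 200; py0_2 = 10; px1_2 = 270; py1_2 = 100; center_x_3 = 290; center_y_3 = 250; radius_3 = 80; center_x_4 = 330; center_y_4 = 320; radius_4 = 70; center_x_5 = 280; center_y_5 = 150; radius_5 = 40; center_x_6 = 320; center_y_6 = 240; center_x_7 = 190; center_y_7 = 180; radius_7 = 30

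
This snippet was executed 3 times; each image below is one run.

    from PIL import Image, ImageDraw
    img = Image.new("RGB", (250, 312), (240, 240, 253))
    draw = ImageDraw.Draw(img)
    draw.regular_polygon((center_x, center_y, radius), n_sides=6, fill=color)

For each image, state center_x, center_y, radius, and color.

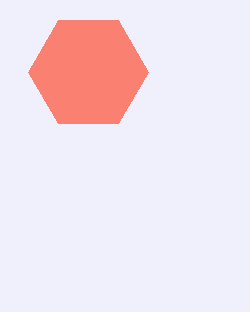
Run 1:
center_x = 88
center_y = 72
radius = 60
color = 'salmon'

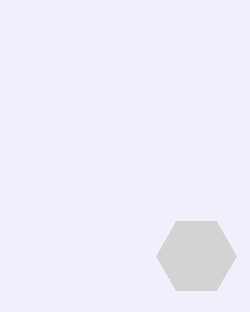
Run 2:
center_x = 196; center_y = 256; radius = 40; color = 'lightgray'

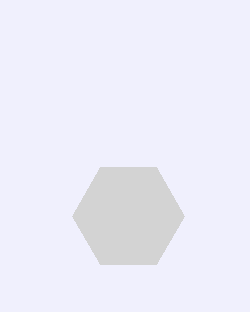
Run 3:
center_x = 128; center_y = 216; radius = 56; color = 'lightgray'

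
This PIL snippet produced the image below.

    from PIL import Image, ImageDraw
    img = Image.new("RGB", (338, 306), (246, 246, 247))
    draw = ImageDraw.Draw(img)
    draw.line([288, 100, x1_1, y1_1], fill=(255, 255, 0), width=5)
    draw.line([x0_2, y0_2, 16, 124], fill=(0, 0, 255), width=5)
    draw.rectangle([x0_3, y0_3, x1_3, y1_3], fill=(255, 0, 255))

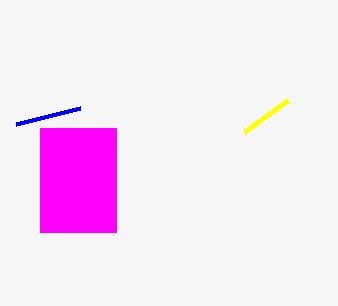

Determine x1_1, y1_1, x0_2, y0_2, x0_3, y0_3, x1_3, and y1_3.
x1_1 = 244, y1_1 = 132, x0_2 = 80, y0_2 = 108, x0_3 = 40, y0_3 = 128, x1_3 = 116, y1_3 = 232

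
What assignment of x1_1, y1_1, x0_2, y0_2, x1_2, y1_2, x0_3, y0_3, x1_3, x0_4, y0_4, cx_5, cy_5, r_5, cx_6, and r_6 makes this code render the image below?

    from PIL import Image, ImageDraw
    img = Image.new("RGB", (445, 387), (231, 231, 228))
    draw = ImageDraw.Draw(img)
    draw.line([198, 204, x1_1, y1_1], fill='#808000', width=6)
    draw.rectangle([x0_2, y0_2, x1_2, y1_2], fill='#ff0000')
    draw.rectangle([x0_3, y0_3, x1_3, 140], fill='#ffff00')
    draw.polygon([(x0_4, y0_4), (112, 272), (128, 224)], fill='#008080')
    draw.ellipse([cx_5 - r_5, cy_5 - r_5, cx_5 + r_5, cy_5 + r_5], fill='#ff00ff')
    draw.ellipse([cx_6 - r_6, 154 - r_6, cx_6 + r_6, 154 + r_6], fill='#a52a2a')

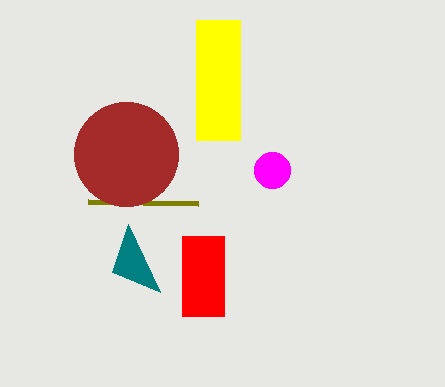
x1_1 = 88, y1_1 = 202, x0_2 = 182, y0_2 = 236, x1_2 = 224, y1_2 = 316, x0_3 = 196, y0_3 = 20, x1_3 = 240, x0_4 = 160, y0_4 = 292, cx_5 = 272, cy_5 = 170, r_5 = 18, cx_6 = 126, r_6 = 52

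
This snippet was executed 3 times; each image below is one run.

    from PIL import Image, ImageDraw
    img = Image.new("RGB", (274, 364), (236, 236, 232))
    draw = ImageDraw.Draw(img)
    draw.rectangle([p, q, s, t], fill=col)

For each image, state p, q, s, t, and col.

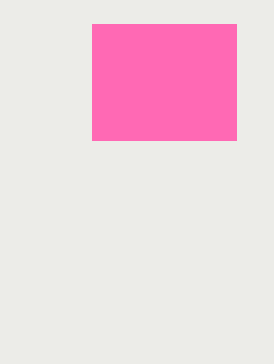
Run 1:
p = 92, q = 24, s = 236, t = 140, col = 'hotpink'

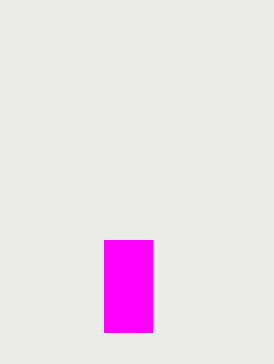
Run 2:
p = 104, q = 240, s = 152, t = 332, col = 'magenta'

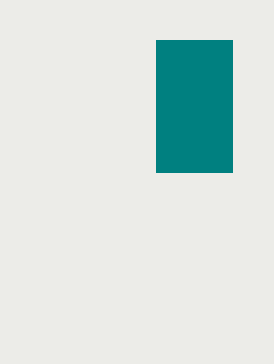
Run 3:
p = 156
q = 40
s = 232
t = 172
col = 'teal'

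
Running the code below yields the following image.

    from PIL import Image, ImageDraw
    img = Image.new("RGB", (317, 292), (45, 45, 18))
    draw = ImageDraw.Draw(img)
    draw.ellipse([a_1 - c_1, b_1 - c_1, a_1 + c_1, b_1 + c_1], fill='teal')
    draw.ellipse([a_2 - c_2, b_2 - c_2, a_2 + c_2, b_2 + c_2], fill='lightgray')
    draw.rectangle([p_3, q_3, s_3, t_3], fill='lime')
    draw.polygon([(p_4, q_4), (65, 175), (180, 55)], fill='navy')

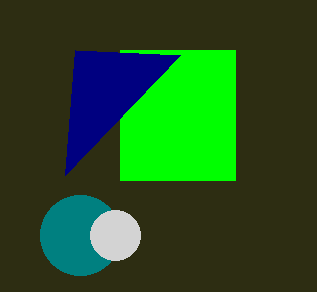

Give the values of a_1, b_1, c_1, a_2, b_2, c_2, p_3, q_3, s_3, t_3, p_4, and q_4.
a_1 = 80; b_1 = 235; c_1 = 40; a_2 = 115; b_2 = 235; c_2 = 25; p_3 = 120; q_3 = 50; s_3 = 235; t_3 = 180; p_4 = 75; q_4 = 50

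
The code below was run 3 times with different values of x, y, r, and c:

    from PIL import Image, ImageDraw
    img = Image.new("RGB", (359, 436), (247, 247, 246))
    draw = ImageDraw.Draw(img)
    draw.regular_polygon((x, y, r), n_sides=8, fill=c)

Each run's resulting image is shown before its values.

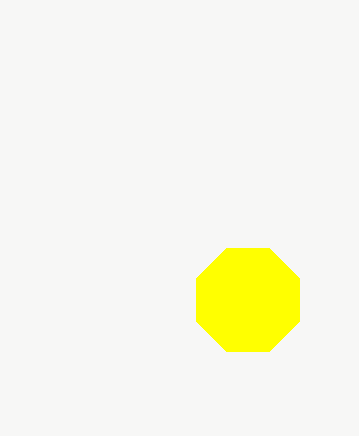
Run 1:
x = 248; y = 300; r = 56; c = 'yellow'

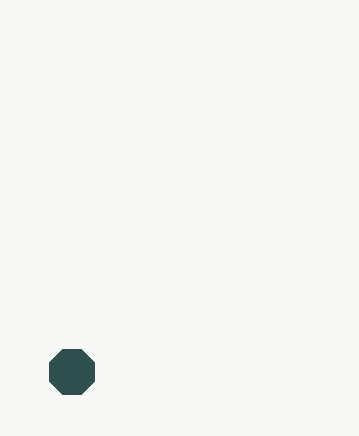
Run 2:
x = 72
y = 372
r = 24
c = 'darkslategray'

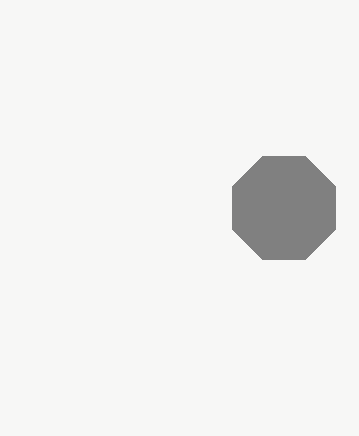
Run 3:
x = 284
y = 208
r = 56
c = 'gray'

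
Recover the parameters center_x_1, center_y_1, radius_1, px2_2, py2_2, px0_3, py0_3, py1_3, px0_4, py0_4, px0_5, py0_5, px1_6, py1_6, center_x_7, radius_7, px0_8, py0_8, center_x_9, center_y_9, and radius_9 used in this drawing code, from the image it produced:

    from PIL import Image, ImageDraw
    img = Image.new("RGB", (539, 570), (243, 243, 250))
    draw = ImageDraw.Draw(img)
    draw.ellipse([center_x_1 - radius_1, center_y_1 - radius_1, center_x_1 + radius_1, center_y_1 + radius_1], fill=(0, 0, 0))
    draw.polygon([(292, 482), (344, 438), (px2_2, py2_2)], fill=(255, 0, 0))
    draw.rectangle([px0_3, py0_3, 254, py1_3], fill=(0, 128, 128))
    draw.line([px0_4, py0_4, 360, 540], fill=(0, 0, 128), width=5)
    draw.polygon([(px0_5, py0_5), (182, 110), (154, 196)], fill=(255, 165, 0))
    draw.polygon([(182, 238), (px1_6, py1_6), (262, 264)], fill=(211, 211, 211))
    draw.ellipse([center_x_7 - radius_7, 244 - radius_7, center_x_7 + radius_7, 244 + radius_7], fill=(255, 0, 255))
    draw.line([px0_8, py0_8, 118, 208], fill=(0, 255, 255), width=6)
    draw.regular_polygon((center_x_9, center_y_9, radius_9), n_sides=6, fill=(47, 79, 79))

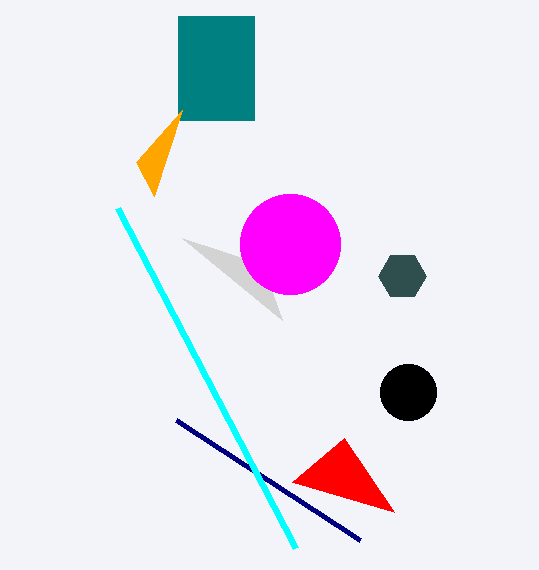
center_x_1 = 408; center_y_1 = 392; radius_1 = 28; px2_2 = 394; py2_2 = 512; px0_3 = 178; py0_3 = 16; py1_3 = 120; px0_4 = 176; py0_4 = 420; px0_5 = 136; py0_5 = 162; px1_6 = 282; py1_6 = 320; center_x_7 = 290; radius_7 = 50; px0_8 = 296; py0_8 = 548; center_x_9 = 402; center_y_9 = 276; radius_9 = 24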